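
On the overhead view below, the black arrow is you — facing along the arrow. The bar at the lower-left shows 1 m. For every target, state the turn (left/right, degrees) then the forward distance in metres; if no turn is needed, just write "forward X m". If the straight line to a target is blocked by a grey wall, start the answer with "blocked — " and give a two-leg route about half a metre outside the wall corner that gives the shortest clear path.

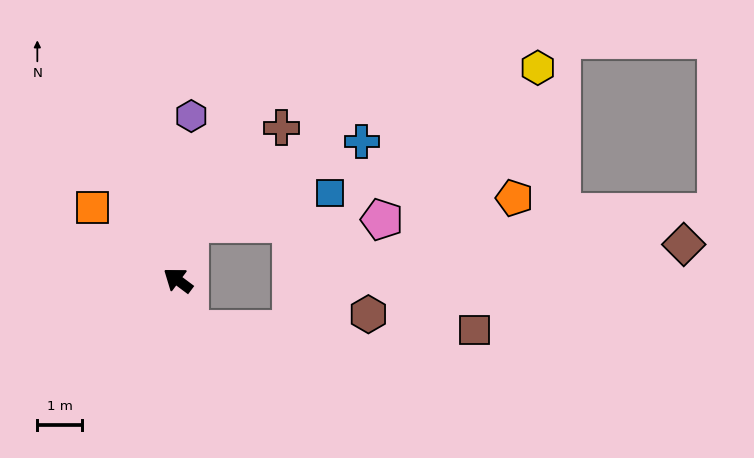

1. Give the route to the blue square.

blocked — turn right 66°, forward 1.3 m, then turn right 65°, forward 3.2 m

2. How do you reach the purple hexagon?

turn right 58°, forward 3.7 m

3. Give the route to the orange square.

turn right 4°, forward 2.5 m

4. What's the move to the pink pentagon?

blocked — turn right 66°, forward 1.3 m, then turn right 76°, forward 4.3 m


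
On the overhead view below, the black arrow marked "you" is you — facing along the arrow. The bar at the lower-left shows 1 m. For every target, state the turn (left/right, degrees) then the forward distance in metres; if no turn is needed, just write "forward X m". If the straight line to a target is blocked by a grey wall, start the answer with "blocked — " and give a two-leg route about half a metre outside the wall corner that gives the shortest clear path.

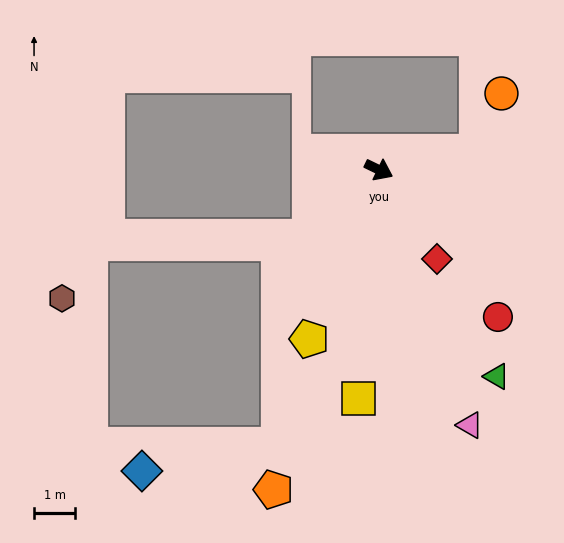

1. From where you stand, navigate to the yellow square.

turn right 69°, forward 5.5 m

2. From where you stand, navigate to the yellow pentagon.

turn right 87°, forward 4.4 m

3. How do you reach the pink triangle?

turn right 45°, forward 6.5 m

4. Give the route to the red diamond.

turn right 31°, forward 2.6 m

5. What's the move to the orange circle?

blocked — turn left 36°, forward 2.4 m, then turn left 57°, forward 1.5 m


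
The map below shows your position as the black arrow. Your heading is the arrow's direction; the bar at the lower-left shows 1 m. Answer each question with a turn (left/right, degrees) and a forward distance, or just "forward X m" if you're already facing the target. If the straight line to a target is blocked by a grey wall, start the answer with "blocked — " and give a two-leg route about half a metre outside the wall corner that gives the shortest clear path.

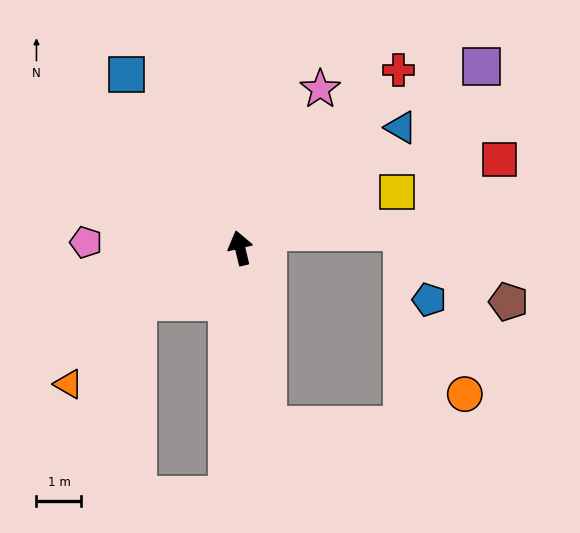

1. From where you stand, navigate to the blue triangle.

turn right 67°, forward 4.5 m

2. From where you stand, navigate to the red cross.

turn right 55°, forward 5.3 m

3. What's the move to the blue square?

turn left 20°, forward 4.6 m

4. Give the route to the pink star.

turn right 40°, forward 4.0 m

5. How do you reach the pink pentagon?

turn left 74°, forward 3.4 m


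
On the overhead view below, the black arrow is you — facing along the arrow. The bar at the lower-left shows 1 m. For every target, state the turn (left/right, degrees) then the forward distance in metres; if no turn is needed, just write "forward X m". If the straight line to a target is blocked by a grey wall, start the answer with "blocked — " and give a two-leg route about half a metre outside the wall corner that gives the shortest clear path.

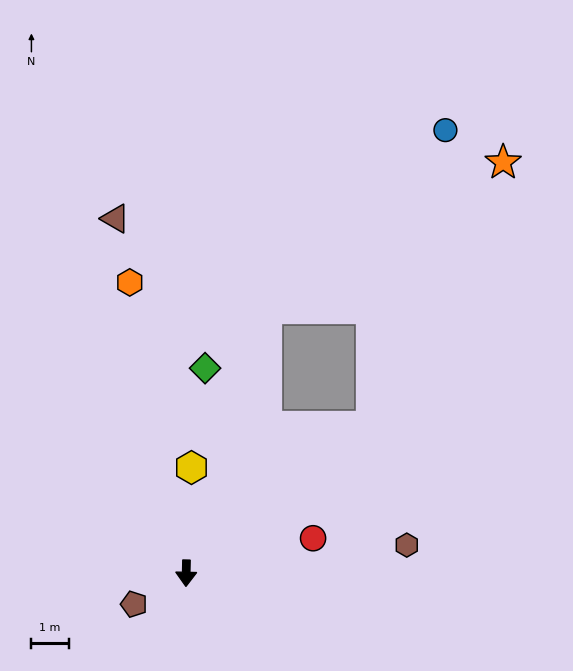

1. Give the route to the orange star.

blocked — turn left 130°, forward 6.3 m, then turn left 25°, forward 7.9 m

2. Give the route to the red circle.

turn left 107°, forward 3.5 m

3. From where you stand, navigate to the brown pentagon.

turn right 58°, forward 1.6 m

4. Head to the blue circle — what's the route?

blocked — turn left 164°, forward 7.4 m, then turn right 28°, forward 6.7 m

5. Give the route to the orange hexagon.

turn right 168°, forward 7.9 m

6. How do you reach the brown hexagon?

turn left 98°, forward 5.9 m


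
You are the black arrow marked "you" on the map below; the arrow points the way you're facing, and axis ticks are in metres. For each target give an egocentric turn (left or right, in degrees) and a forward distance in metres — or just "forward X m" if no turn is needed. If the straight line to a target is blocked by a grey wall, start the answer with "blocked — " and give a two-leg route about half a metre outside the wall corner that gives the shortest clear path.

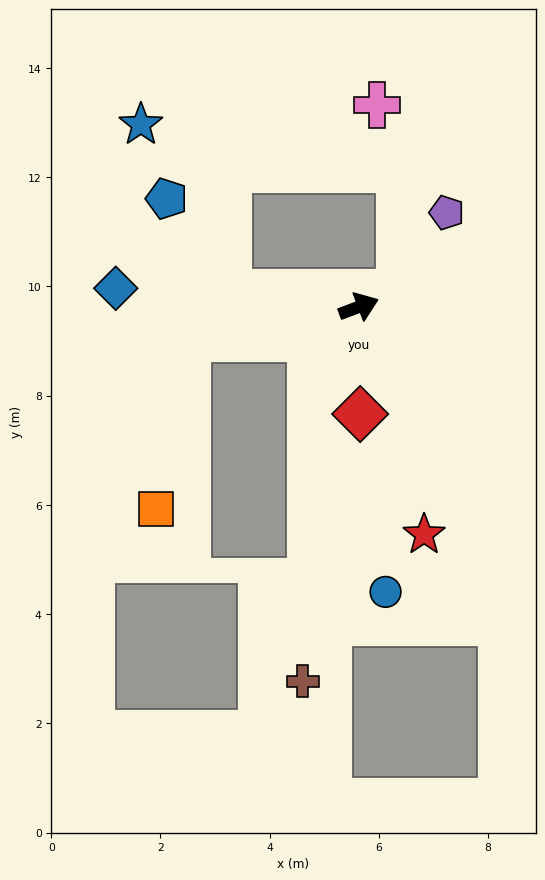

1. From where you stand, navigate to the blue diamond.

turn left 155°, forward 4.5 m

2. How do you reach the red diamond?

turn right 110°, forward 2.0 m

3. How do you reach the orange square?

blocked — turn left 170°, forward 3.2 m, then turn left 69°, forward 3.2 m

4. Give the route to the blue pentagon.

blocked — turn left 153°, forward 2.4 m, then turn right 50°, forward 2.1 m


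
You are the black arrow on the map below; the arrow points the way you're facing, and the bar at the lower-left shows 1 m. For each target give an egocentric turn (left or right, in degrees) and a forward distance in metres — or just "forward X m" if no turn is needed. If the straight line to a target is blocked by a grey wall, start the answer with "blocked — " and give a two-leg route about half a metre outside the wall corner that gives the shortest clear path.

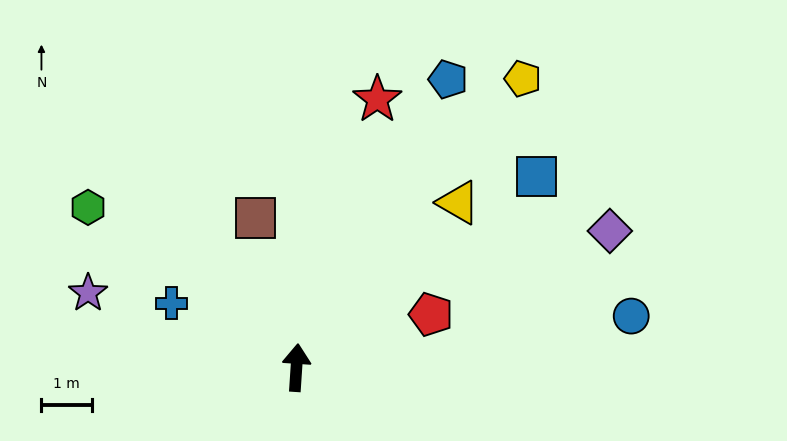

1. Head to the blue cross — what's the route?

turn left 67°, forward 2.8 m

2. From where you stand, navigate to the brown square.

turn left 19°, forward 3.1 m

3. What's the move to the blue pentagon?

turn right 24°, forward 6.4 m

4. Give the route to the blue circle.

turn right 77°, forward 6.7 m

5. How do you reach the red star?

turn right 13°, forward 5.5 m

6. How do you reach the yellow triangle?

turn right 41°, forward 4.6 m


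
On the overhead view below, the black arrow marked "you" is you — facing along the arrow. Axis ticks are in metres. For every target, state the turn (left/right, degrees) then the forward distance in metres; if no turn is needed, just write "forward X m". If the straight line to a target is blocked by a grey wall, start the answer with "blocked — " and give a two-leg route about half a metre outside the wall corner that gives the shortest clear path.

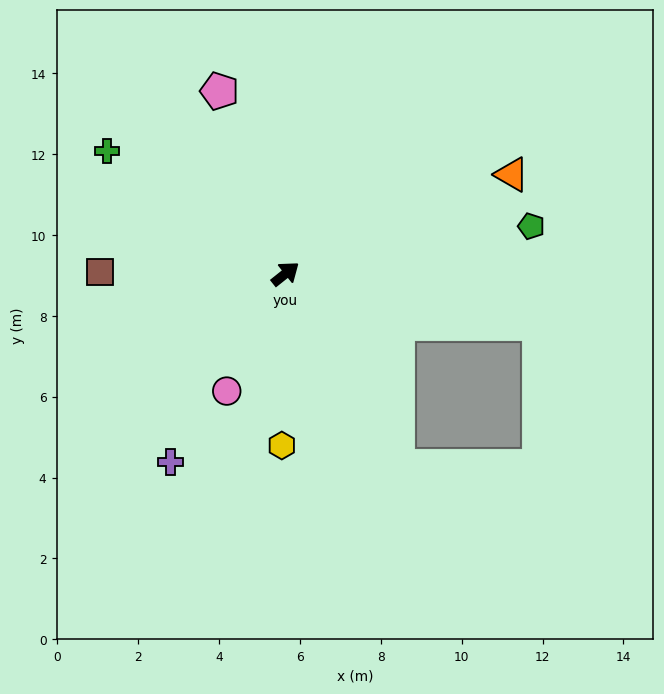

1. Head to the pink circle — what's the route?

turn right 155°, forward 3.2 m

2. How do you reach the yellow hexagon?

turn right 130°, forward 4.2 m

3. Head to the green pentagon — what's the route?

turn right 28°, forward 6.2 m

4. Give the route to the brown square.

turn left 141°, forward 4.6 m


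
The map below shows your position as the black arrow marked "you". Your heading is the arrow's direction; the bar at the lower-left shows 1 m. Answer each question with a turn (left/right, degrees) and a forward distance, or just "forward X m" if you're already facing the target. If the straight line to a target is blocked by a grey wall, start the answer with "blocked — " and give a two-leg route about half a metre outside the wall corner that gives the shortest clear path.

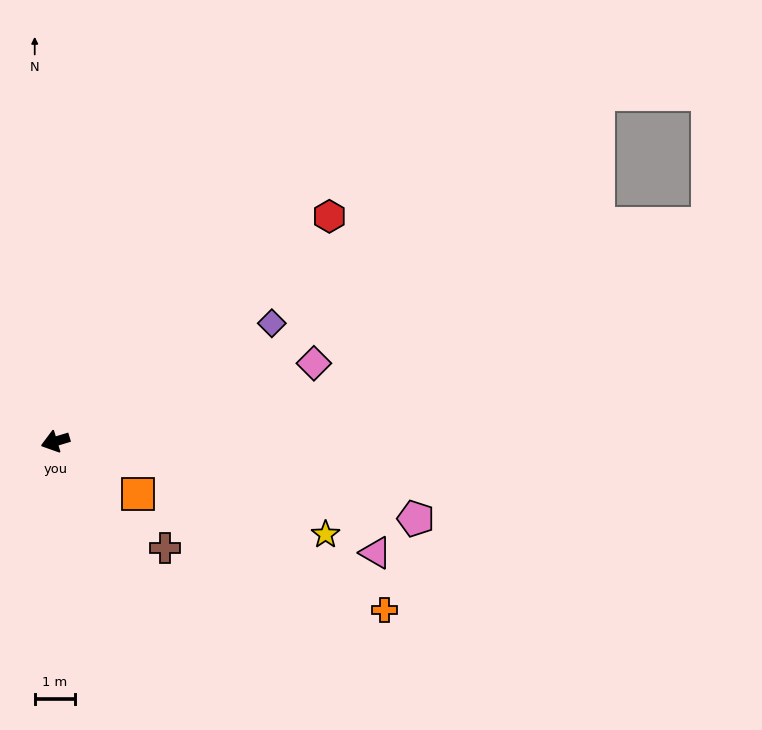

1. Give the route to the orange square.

turn left 131°, forward 2.4 m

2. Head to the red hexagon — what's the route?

turn right 157°, forward 8.8 m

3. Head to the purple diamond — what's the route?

turn right 168°, forward 6.1 m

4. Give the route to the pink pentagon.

turn left 151°, forward 9.1 m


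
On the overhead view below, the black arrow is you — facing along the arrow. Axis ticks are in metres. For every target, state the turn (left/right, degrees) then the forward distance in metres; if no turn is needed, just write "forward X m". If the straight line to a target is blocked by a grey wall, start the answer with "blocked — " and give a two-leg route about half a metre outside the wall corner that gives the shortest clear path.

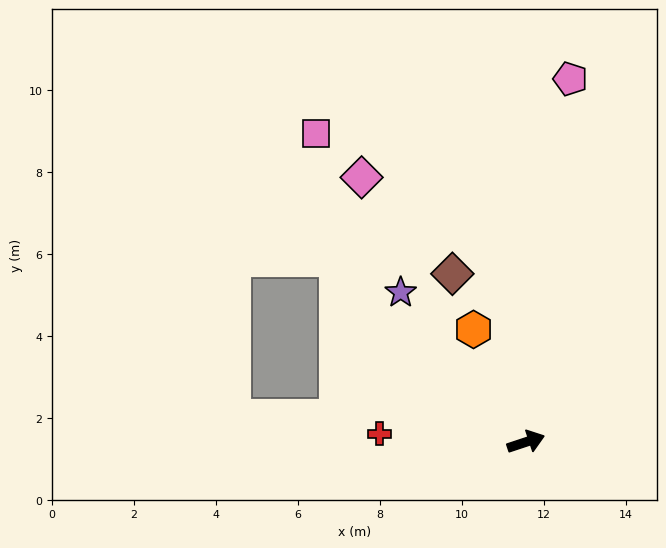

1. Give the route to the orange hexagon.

turn left 97°, forward 3.0 m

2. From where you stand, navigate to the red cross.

turn left 158°, forward 3.6 m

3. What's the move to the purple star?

turn left 112°, forward 4.8 m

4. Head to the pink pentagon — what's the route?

turn left 65°, forward 8.9 m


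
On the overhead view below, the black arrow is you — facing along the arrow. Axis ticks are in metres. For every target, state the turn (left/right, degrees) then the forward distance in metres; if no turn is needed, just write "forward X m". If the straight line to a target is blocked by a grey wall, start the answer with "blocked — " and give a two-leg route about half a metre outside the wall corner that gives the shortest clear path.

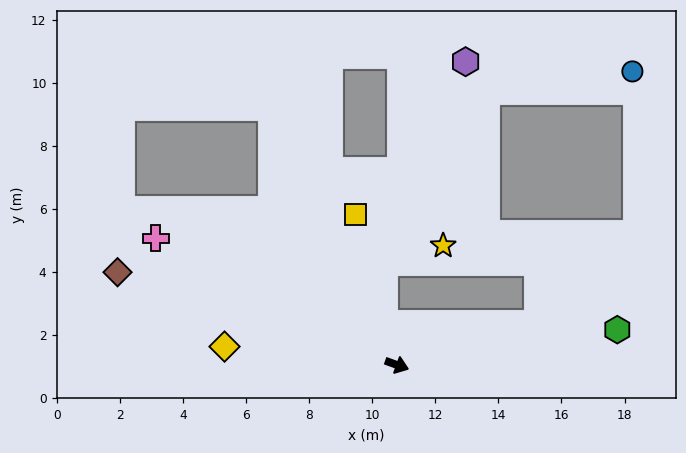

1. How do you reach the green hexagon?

turn left 29°, forward 7.1 m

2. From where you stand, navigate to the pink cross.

turn left 172°, forward 8.6 m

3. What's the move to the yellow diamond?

turn right 166°, forward 5.5 m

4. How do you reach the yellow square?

turn left 125°, forward 4.9 m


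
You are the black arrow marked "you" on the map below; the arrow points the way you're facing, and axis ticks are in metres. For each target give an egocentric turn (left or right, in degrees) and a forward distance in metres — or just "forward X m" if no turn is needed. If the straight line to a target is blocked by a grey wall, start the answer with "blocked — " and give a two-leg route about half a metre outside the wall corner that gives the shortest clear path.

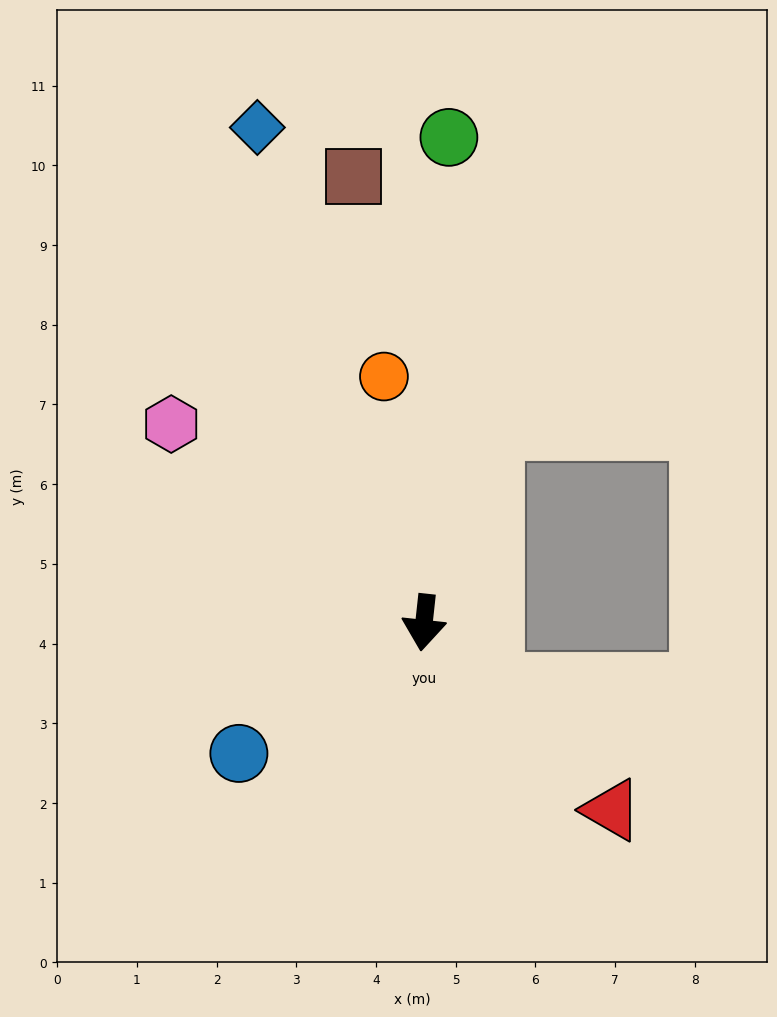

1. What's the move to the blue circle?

turn right 49°, forward 2.8 m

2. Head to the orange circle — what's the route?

turn right 165°, forward 3.1 m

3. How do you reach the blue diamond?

turn right 155°, forward 6.6 m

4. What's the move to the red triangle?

turn left 51°, forward 3.3 m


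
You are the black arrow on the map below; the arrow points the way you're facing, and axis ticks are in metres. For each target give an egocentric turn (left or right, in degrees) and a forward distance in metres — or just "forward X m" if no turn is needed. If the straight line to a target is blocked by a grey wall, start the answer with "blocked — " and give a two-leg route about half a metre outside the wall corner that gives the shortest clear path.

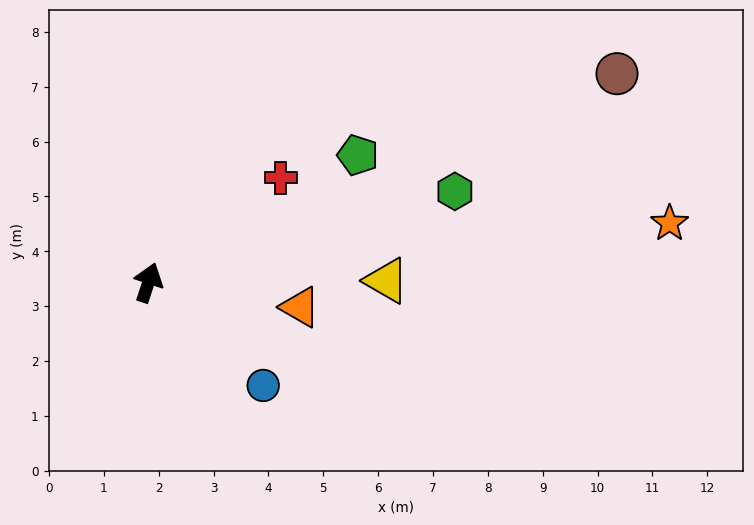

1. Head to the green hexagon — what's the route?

turn right 55°, forward 5.8 m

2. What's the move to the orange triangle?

turn right 81°, forward 2.8 m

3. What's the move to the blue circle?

turn right 114°, forward 2.8 m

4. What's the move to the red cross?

turn right 33°, forward 3.1 m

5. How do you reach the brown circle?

turn right 48°, forward 9.4 m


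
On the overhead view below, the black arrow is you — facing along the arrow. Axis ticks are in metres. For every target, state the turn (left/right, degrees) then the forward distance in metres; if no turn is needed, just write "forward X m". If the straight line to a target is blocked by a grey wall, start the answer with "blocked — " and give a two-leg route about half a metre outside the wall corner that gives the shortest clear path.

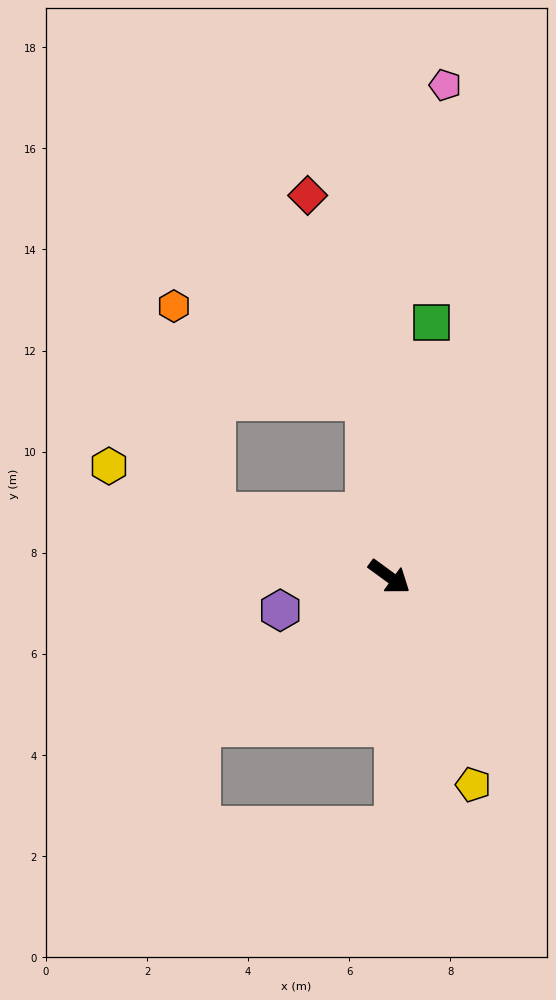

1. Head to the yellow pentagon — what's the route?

turn right 32°, forward 4.4 m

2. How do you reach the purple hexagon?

turn right 127°, forward 2.3 m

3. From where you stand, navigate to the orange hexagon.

blocked — turn left 133°, forward 3.5 m, then turn left 57°, forward 4.2 m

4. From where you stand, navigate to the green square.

turn left 117°, forward 5.1 m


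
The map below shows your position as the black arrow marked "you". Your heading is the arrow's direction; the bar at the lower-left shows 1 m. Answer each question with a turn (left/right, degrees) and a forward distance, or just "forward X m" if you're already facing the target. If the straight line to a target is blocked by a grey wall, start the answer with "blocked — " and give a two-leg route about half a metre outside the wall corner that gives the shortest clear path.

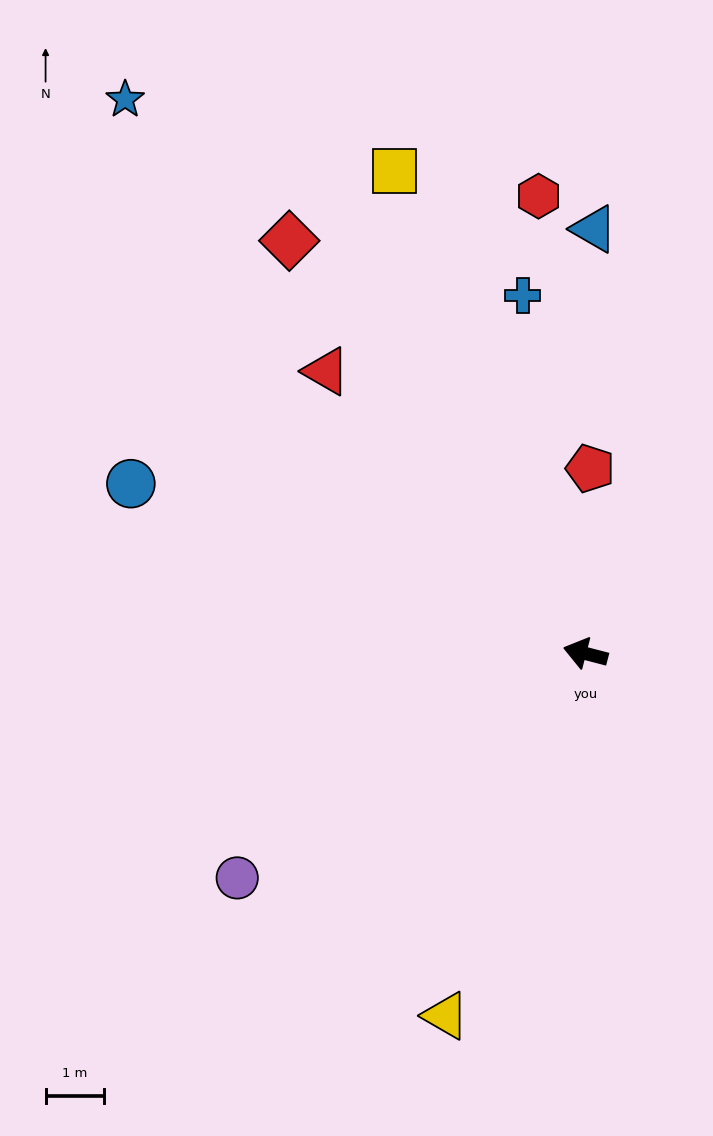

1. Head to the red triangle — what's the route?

turn right 33°, forward 6.6 m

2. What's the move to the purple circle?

turn left 47°, forward 7.1 m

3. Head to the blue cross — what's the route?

turn right 66°, forward 6.2 m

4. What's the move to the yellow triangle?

turn left 83°, forward 6.7 m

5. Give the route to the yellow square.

turn right 54°, forward 8.9 m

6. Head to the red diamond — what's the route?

turn right 40°, forward 8.7 m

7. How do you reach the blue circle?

turn right 6°, forward 8.3 m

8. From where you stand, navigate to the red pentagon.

turn right 77°, forward 3.2 m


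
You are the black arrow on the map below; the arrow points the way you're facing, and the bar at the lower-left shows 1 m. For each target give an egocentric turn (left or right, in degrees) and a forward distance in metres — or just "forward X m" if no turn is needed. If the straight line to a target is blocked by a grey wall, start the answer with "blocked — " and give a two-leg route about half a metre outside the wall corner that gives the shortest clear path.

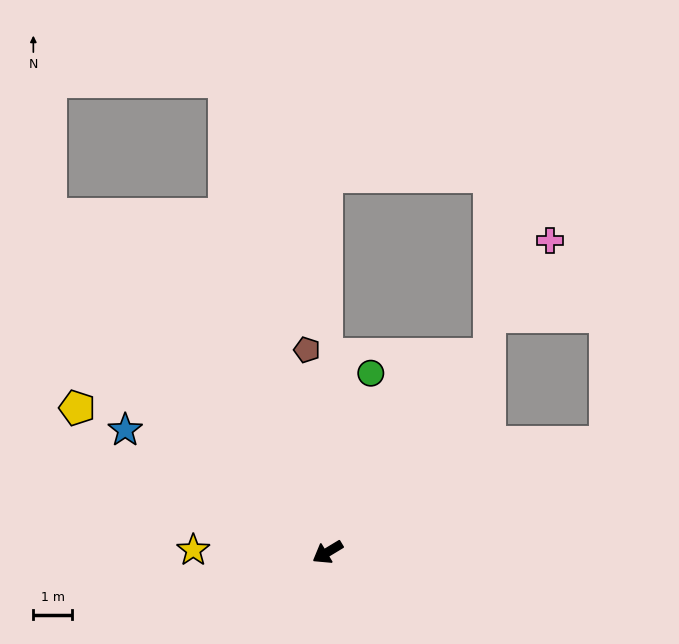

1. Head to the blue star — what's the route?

turn right 62°, forward 6.1 m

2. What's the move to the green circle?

turn right 135°, forward 4.7 m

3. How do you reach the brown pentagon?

turn right 115°, forward 5.2 m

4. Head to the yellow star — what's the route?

turn right 32°, forward 3.5 m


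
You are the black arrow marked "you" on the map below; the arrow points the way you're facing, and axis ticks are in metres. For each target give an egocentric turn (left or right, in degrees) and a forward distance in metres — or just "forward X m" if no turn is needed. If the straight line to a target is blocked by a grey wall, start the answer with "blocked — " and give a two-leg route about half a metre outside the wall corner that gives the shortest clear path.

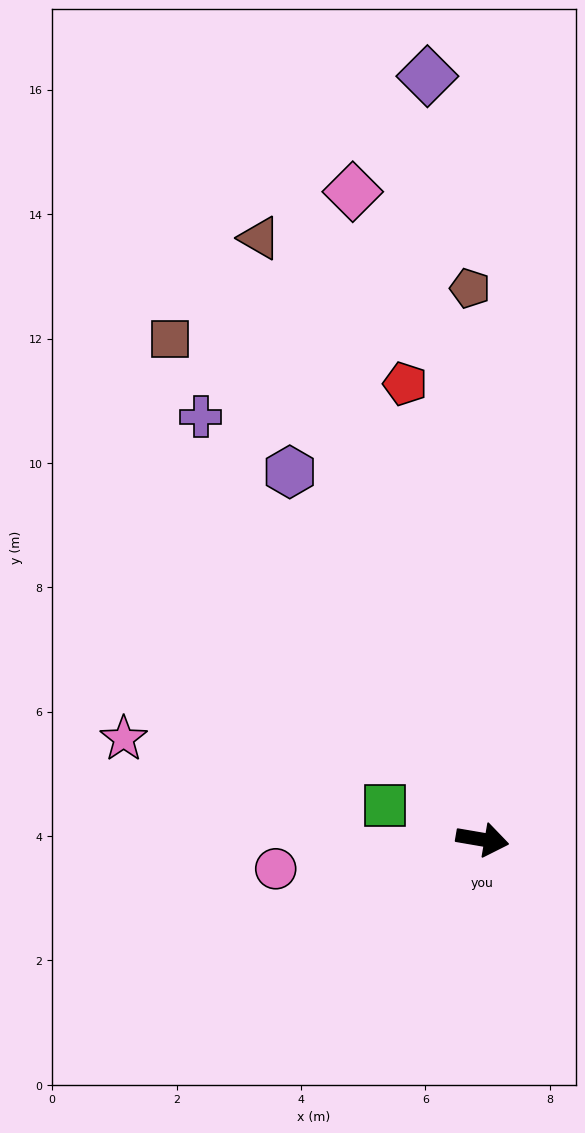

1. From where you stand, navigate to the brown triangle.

turn left 120°, forward 10.3 m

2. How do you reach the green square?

turn left 170°, forward 1.7 m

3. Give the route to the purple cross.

turn left 133°, forward 8.2 m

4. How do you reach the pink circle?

turn right 162°, forward 3.4 m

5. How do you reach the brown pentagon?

turn left 101°, forward 8.9 m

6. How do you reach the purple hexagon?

turn left 127°, forward 6.7 m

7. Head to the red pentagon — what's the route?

turn left 109°, forward 7.4 m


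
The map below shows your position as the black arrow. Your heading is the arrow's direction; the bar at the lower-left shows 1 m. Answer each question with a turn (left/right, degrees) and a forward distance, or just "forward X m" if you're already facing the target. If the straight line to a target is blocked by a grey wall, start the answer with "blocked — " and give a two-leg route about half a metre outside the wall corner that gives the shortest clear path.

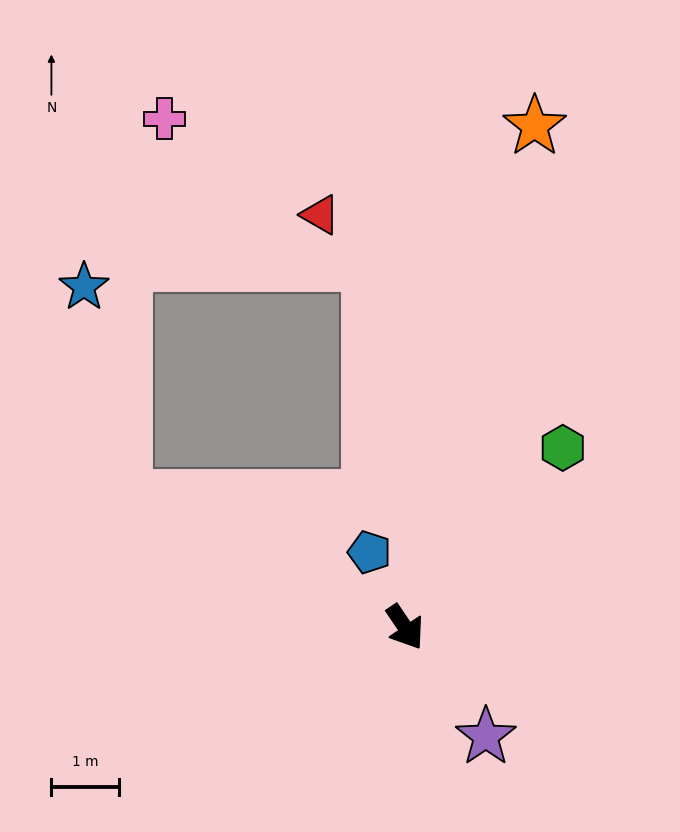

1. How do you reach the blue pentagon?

turn left 171°, forward 1.2 m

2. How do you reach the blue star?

blocked — turn right 149°, forward 4.6 m, then turn right 54°, forward 3.2 m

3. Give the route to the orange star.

turn left 131°, forward 7.7 m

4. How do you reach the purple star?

turn left 2°, forward 2.0 m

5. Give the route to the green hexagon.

turn left 105°, forward 3.5 m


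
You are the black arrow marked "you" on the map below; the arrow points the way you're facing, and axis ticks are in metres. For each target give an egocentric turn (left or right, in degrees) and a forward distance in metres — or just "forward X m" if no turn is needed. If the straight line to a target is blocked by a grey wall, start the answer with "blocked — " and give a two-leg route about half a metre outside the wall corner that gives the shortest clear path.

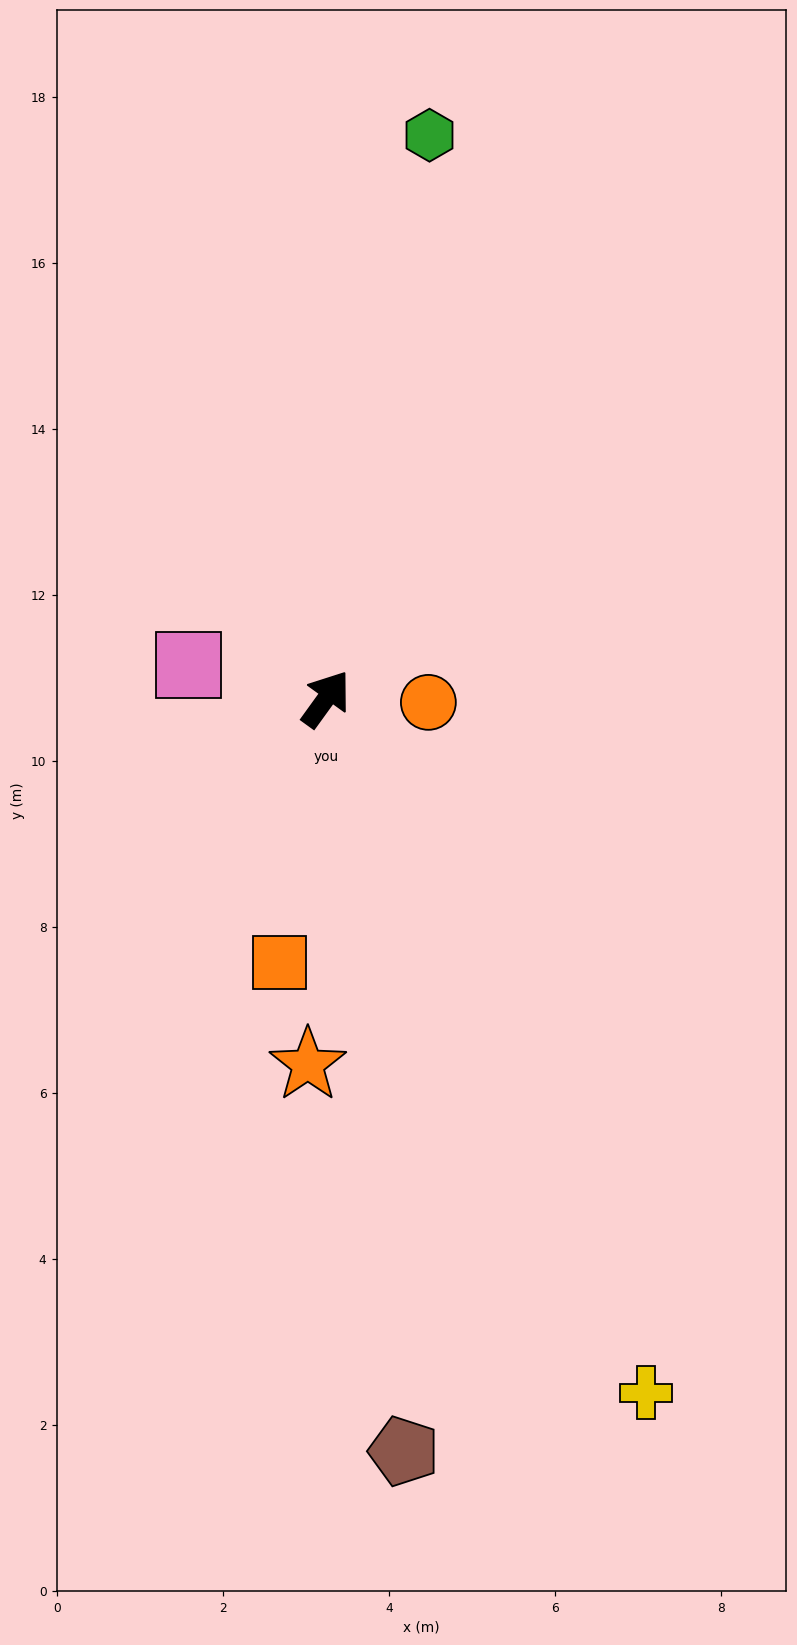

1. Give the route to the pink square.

turn left 112°, forward 1.7 m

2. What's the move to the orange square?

turn right 154°, forward 3.2 m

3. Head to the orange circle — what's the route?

turn right 56°, forward 1.2 m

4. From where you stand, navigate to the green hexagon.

turn left 25°, forward 6.9 m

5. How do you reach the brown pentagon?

turn right 138°, forward 9.1 m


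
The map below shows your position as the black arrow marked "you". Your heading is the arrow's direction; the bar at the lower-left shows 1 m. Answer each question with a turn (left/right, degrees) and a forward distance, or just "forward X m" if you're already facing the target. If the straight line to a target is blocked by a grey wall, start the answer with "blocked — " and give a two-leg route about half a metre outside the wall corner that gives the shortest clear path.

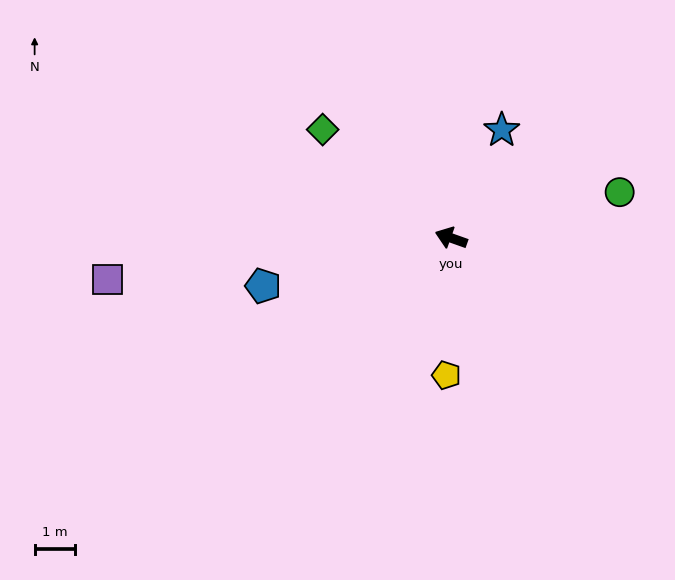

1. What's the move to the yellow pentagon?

turn left 108°, forward 3.4 m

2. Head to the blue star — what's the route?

turn right 96°, forward 3.0 m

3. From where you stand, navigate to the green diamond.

turn right 21°, forward 4.2 m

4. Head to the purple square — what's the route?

turn left 26°, forward 8.6 m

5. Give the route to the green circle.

turn right 145°, forward 4.4 m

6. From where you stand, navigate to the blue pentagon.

turn left 34°, forward 4.8 m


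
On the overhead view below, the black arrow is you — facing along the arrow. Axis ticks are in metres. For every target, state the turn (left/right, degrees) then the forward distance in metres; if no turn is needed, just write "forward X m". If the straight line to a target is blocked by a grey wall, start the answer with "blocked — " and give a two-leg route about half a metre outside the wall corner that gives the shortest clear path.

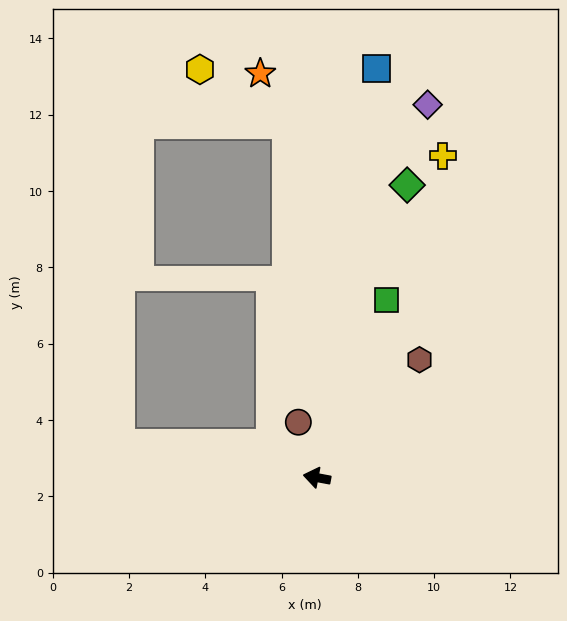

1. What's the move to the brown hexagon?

turn right 120°, forward 4.1 m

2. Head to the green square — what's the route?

turn right 101°, forward 5.0 m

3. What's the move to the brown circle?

turn right 61°, forward 1.5 m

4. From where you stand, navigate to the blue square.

turn right 88°, forward 10.8 m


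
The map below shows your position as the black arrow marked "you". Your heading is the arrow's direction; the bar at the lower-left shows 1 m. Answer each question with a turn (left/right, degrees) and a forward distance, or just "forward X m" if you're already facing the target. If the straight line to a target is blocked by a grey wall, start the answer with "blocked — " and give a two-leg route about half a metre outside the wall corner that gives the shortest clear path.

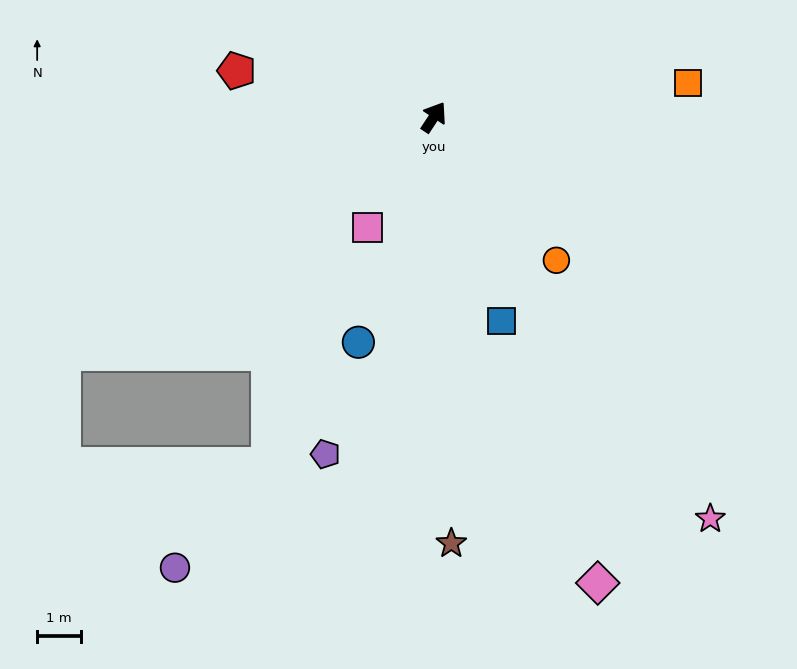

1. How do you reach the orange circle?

turn right 106°, forward 4.3 m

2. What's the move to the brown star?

turn right 144°, forward 9.6 m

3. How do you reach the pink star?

turn right 112°, forward 11.0 m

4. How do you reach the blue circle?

turn right 165°, forward 5.4 m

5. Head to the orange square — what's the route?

turn right 49°, forward 5.8 m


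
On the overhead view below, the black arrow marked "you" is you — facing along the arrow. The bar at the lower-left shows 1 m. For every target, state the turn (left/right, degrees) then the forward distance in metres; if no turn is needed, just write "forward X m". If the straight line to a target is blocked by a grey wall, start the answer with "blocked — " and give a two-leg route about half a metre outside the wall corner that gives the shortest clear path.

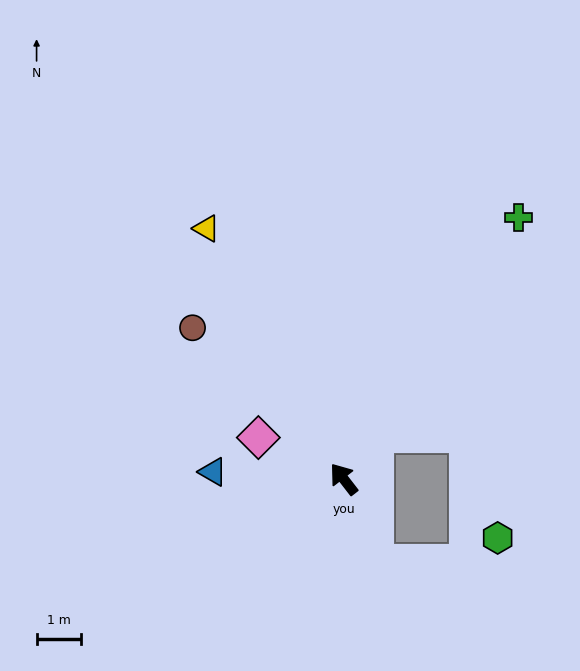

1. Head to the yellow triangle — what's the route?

turn right 9°, forward 6.4 m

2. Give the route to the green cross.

turn right 72°, forward 7.1 m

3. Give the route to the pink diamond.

turn left 26°, forward 2.1 m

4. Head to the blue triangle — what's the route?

turn left 49°, forward 2.9 m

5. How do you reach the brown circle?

turn left 7°, forward 4.8 m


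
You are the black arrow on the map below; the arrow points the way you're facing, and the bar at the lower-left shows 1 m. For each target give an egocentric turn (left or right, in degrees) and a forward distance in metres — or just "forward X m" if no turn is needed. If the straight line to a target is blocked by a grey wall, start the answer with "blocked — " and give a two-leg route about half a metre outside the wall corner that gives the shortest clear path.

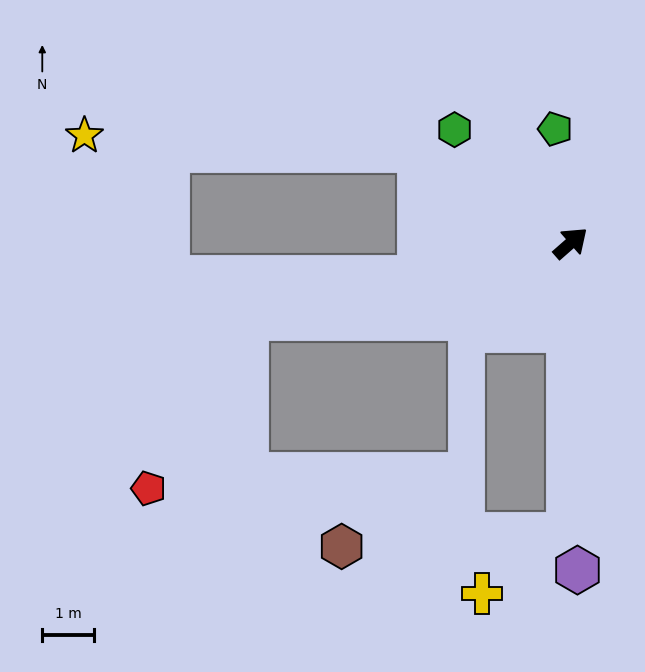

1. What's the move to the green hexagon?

turn left 94°, forward 3.1 m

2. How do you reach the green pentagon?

turn left 56°, forward 2.2 m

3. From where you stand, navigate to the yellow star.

blocked — turn left 107°, forward 3.4 m, then turn left 29°, forward 6.5 m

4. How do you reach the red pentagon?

blocked — turn left 152°, forward 6.4 m, then turn left 47°, forward 3.8 m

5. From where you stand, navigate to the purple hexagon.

turn right 130°, forward 6.3 m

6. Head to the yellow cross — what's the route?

blocked — turn right 132°, forward 5.6 m, then turn right 55°, forward 2.0 m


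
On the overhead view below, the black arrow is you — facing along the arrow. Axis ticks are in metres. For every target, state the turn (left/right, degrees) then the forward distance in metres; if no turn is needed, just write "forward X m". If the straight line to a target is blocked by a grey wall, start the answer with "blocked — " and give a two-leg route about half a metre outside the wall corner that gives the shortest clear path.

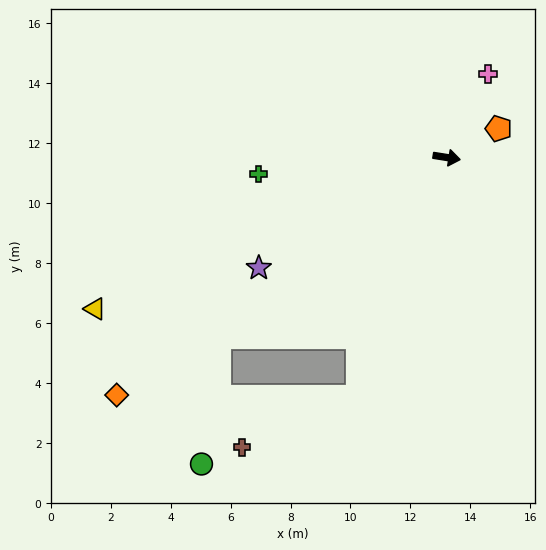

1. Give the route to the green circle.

blocked — turn right 133°, forward 9.7 m, then turn left 44°, forward 4.3 m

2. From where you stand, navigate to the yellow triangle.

turn right 148°, forward 12.8 m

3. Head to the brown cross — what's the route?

blocked — turn right 101°, forward 8.5 m, then turn right 47°, forward 4.2 m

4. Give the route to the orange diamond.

turn right 135°, forward 13.6 m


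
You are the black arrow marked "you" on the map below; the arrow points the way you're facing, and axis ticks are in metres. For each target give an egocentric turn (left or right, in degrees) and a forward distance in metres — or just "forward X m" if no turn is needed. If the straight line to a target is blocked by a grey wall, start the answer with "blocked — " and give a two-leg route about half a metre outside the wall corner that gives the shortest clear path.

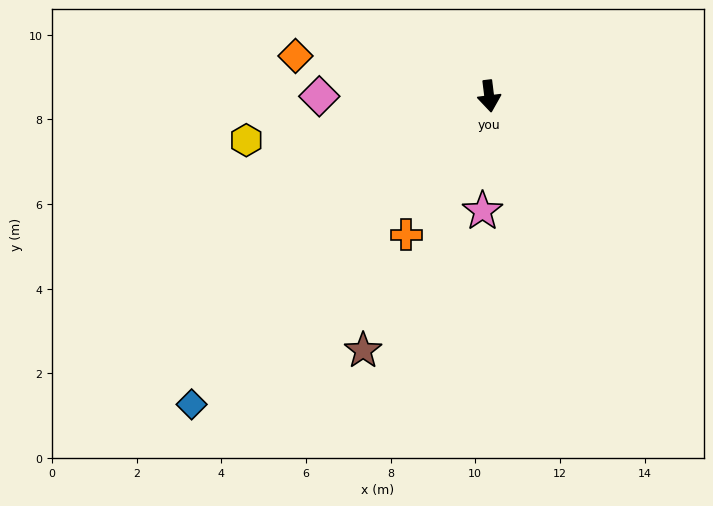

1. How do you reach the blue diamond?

turn right 51°, forward 10.1 m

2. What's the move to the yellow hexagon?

turn right 87°, forward 5.8 m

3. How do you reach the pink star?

turn right 10°, forward 2.7 m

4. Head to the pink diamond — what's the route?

turn right 97°, forward 4.0 m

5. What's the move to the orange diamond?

turn right 109°, forward 4.7 m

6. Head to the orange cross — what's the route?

turn right 38°, forward 3.8 m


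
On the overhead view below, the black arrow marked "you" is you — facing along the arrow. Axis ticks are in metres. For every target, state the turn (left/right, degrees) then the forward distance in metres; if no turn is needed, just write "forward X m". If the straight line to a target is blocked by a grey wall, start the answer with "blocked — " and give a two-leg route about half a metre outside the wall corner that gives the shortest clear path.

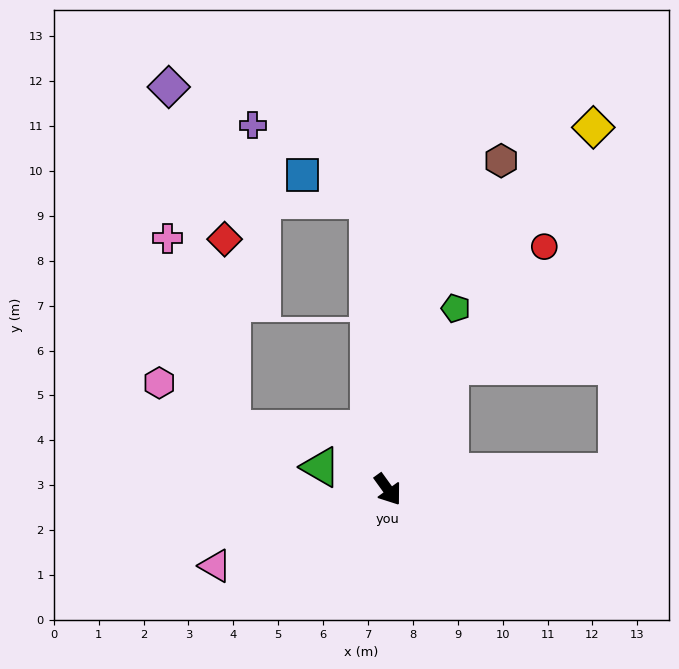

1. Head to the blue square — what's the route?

blocked — turn left 148°, forward 6.5 m, then turn left 65°, forward 1.6 m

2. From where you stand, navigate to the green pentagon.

turn left 124°, forward 4.3 m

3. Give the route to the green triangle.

turn right 144°, forward 1.6 m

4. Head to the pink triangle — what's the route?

turn right 102°, forward 4.2 m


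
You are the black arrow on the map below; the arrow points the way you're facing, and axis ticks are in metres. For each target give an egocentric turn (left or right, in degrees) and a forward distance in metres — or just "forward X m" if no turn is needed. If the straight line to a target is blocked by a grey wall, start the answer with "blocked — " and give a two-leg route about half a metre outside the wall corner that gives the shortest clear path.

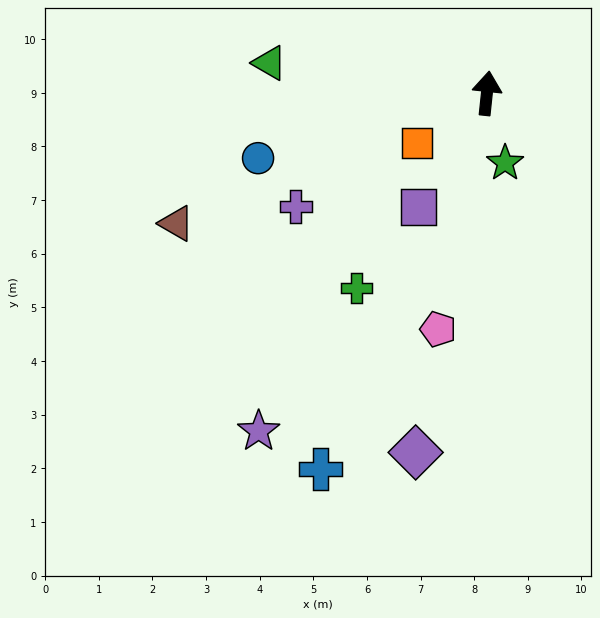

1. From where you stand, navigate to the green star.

turn right 159°, forward 1.3 m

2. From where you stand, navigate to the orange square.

turn left 132°, forward 1.6 m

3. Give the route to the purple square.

turn left 155°, forward 2.5 m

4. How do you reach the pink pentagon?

turn left 174°, forward 4.5 m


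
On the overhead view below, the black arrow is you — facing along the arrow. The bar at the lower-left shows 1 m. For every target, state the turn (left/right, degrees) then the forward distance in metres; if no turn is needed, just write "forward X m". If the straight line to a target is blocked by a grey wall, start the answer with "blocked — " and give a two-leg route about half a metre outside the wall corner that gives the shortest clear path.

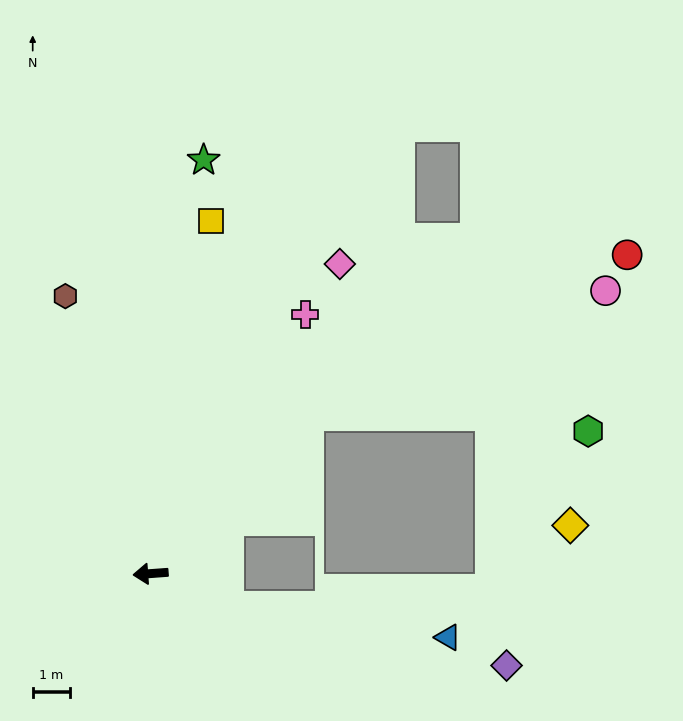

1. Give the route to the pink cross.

turn right 125°, forward 8.0 m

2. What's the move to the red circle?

blocked — turn right 139°, forward 5.9 m, then turn right 18°, forward 9.5 m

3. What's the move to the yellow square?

turn right 104°, forward 9.5 m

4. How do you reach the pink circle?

blocked — turn right 139°, forward 5.9 m, then turn right 22°, forward 8.6 m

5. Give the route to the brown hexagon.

turn right 77°, forward 7.7 m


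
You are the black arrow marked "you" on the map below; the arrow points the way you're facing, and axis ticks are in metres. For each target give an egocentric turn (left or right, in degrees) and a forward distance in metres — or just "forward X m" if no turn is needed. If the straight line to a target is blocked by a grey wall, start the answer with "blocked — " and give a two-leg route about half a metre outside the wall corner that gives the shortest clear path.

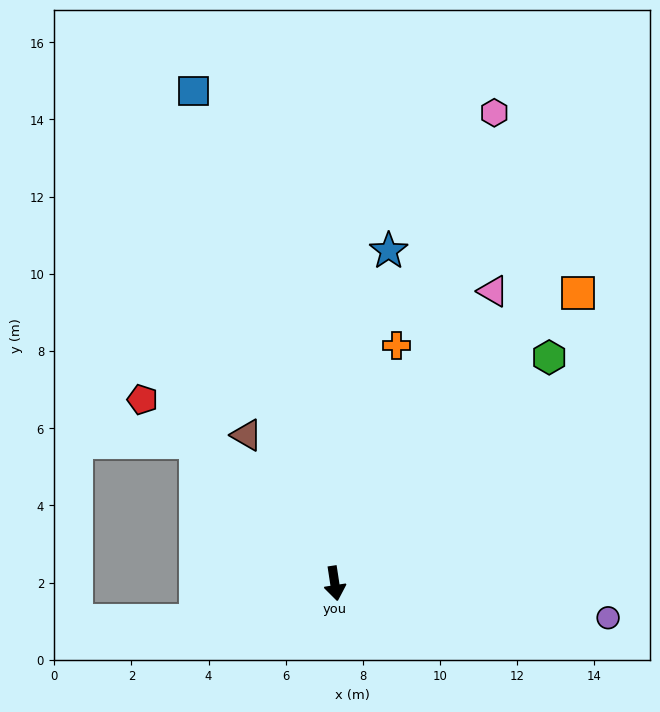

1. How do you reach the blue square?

turn right 173°, forward 13.3 m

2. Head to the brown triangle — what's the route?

turn right 158°, forward 4.5 m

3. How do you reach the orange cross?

turn left 157°, forward 6.4 m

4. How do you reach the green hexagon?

turn left 128°, forward 8.1 m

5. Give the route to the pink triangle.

turn left 143°, forward 8.6 m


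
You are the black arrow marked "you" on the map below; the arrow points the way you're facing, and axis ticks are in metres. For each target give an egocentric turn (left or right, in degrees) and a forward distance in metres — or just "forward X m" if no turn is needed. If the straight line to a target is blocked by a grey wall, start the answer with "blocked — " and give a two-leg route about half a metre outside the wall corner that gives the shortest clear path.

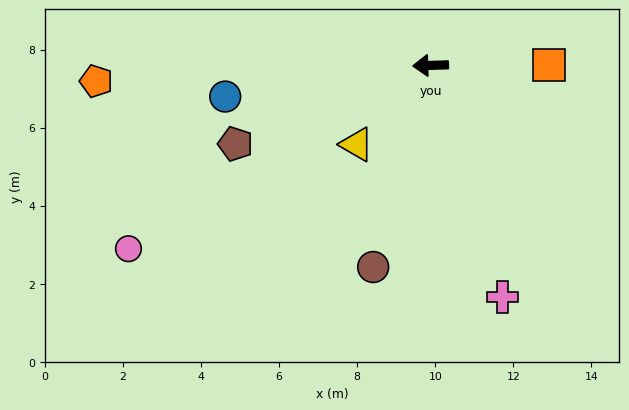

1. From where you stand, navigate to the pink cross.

turn left 105°, forward 6.2 m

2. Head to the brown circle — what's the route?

turn left 72°, forward 5.4 m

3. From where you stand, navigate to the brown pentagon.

turn left 20°, forward 5.4 m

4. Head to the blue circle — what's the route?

turn left 7°, forward 5.3 m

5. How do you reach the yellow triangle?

turn left 45°, forward 2.8 m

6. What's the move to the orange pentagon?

forward 8.6 m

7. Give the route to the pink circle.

turn left 29°, forward 9.1 m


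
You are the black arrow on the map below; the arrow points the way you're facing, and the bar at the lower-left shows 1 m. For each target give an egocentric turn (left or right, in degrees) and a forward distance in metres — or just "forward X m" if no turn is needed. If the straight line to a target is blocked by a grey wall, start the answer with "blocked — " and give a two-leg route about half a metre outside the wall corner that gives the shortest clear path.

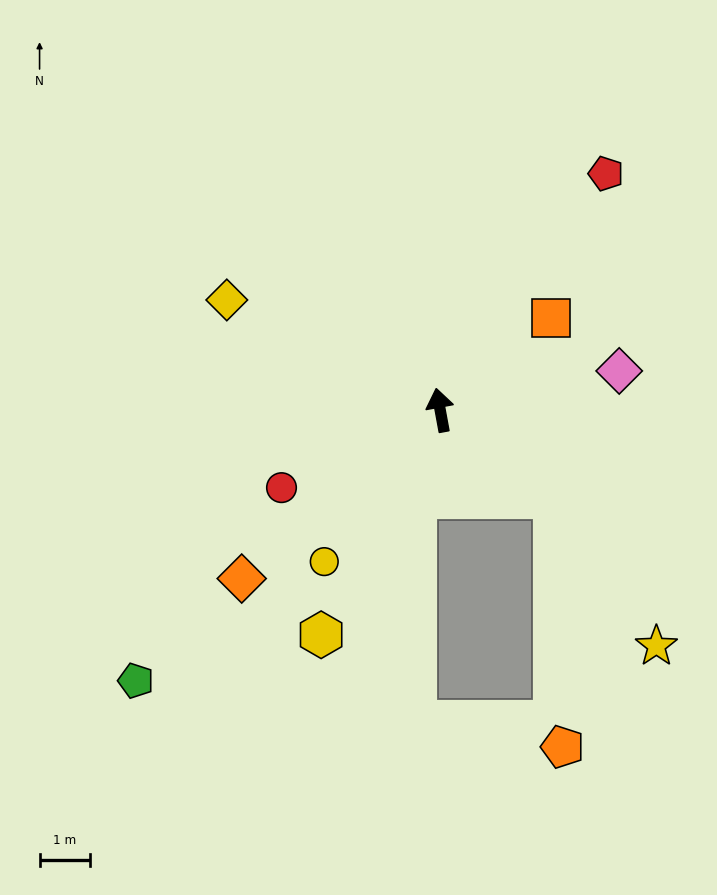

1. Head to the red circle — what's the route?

turn left 106°, forward 3.5 m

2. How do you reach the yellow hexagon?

turn left 142°, forward 5.1 m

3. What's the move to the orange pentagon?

blocked — turn right 138°, forward 2.9 m, then turn right 51°, forward 5.0 m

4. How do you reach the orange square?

turn right 61°, forward 2.9 m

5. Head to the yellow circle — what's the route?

turn left 132°, forward 3.8 m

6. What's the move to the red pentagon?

turn right 45°, forward 5.8 m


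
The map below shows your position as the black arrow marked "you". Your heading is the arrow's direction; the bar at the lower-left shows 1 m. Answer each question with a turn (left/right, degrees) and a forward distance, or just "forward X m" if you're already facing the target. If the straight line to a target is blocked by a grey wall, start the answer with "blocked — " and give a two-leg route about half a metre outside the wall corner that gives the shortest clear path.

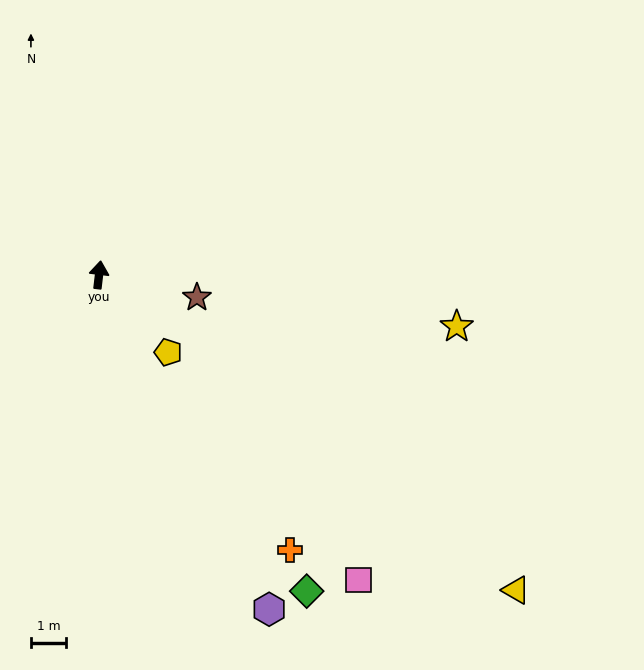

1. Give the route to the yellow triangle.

turn right 120°, forward 14.9 m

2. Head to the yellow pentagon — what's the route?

turn right 132°, forward 3.0 m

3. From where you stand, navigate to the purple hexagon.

turn right 146°, forward 10.7 m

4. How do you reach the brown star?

turn right 96°, forward 2.9 m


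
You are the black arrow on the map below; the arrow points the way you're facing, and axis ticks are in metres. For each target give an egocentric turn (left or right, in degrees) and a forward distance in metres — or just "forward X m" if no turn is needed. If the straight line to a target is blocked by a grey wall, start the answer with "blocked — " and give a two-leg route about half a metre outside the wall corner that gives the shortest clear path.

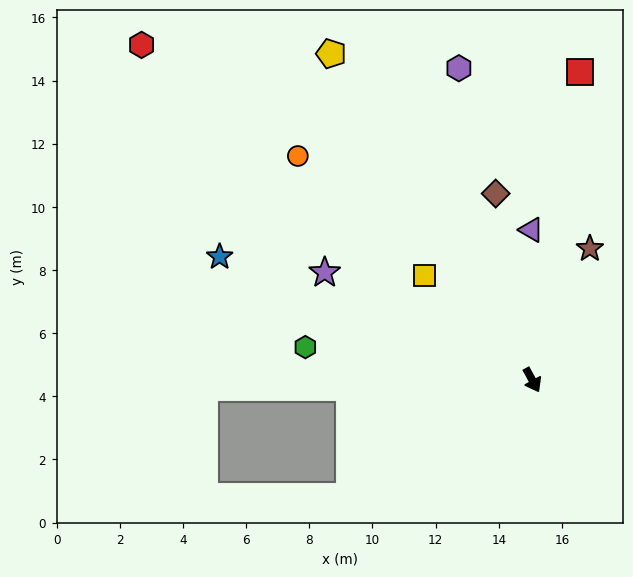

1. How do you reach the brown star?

turn left 128°, forward 4.5 m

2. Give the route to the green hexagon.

turn right 127°, forward 7.3 m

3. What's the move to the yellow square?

turn right 163°, forward 4.7 m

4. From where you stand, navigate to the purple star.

turn right 146°, forward 7.4 m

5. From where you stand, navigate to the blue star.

turn right 140°, forward 10.6 m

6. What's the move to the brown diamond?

turn left 162°, forward 6.0 m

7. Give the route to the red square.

turn left 143°, forward 9.9 m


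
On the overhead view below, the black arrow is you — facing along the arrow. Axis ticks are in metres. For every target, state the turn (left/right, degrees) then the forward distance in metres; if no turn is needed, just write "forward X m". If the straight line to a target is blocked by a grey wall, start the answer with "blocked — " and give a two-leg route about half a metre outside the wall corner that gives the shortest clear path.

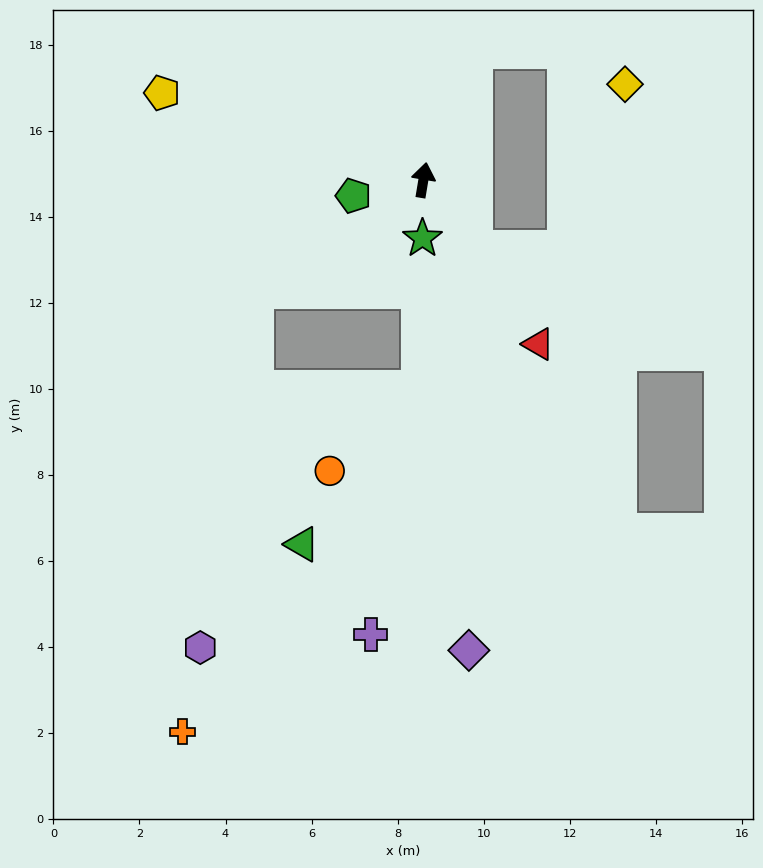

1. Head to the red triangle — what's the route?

turn right 136°, forward 4.7 m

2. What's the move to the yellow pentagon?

turn left 81°, forward 6.4 m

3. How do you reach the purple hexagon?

blocked — turn left 133°, forward 4.7 m, then turn left 48°, forward 8.4 m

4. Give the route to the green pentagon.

turn left 112°, forward 1.7 m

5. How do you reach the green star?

turn right 171°, forward 1.4 m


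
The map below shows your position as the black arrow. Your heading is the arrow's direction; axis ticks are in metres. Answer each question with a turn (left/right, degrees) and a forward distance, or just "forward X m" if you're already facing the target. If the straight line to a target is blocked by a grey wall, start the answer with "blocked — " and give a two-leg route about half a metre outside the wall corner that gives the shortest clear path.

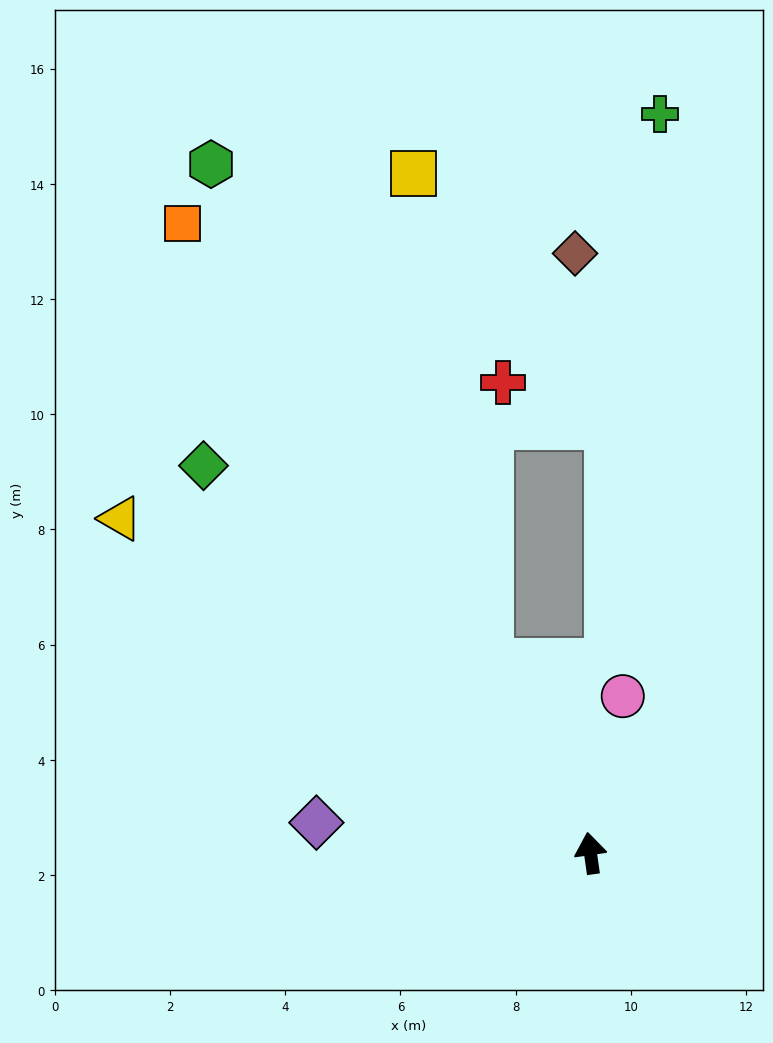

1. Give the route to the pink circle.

turn right 20°, forward 2.8 m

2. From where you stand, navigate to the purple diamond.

turn left 76°, forward 4.8 m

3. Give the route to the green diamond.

turn left 37°, forward 9.5 m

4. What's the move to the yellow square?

blocked — turn left 20°, forward 3.7 m, then turn right 19°, forward 8.6 m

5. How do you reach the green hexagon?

turn left 21°, forward 13.7 m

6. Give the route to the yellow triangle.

turn left 46°, forward 10.0 m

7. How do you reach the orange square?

turn left 25°, forward 13.0 m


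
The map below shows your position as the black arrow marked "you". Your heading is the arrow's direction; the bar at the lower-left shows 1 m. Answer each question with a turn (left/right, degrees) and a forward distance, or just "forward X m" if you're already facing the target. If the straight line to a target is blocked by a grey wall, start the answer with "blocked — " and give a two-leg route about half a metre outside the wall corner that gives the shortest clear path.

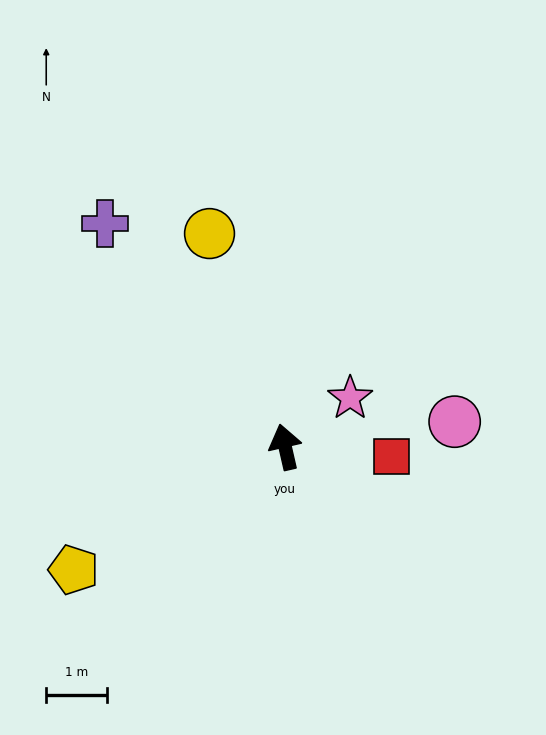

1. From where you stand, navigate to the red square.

turn right 108°, forward 1.8 m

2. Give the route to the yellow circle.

turn left 7°, forward 3.7 m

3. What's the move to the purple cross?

turn left 26°, forward 4.7 m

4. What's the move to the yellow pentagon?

turn left 107°, forward 4.0 m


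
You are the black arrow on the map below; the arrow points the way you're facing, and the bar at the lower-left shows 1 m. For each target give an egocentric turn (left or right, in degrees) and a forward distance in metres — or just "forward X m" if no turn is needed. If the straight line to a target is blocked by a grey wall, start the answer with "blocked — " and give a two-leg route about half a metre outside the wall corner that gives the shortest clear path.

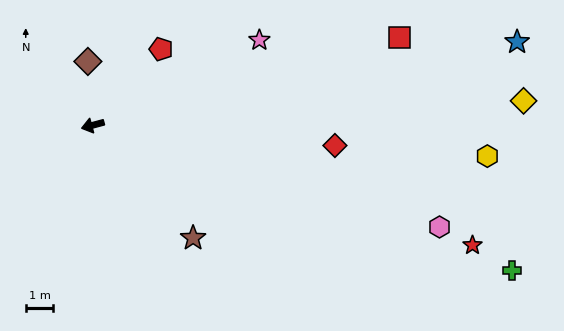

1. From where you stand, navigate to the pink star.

turn right 168°, forward 6.7 m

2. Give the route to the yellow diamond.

turn left 168°, forward 15.6 m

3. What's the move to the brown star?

turn left 117°, forward 5.4 m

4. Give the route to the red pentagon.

turn right 147°, forward 3.7 m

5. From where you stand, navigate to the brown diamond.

turn right 101°, forward 2.3 m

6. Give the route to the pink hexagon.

turn left 149°, forward 13.0 m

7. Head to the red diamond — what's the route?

turn left 160°, forward 8.8 m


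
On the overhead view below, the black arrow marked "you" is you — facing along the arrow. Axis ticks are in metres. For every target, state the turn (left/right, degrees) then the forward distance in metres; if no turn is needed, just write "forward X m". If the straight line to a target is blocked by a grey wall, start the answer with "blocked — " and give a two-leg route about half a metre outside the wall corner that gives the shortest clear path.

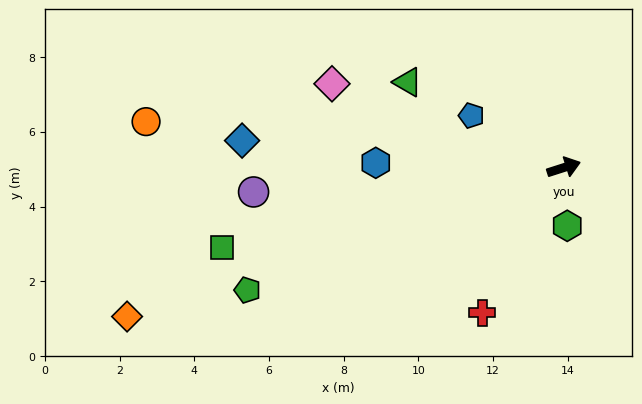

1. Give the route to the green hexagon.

turn right 104°, forward 1.6 m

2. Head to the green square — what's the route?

turn left 175°, forward 9.4 m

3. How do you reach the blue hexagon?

turn left 161°, forward 5.0 m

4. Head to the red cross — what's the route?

turn right 137°, forward 4.5 m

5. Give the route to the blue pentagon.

turn left 133°, forward 2.8 m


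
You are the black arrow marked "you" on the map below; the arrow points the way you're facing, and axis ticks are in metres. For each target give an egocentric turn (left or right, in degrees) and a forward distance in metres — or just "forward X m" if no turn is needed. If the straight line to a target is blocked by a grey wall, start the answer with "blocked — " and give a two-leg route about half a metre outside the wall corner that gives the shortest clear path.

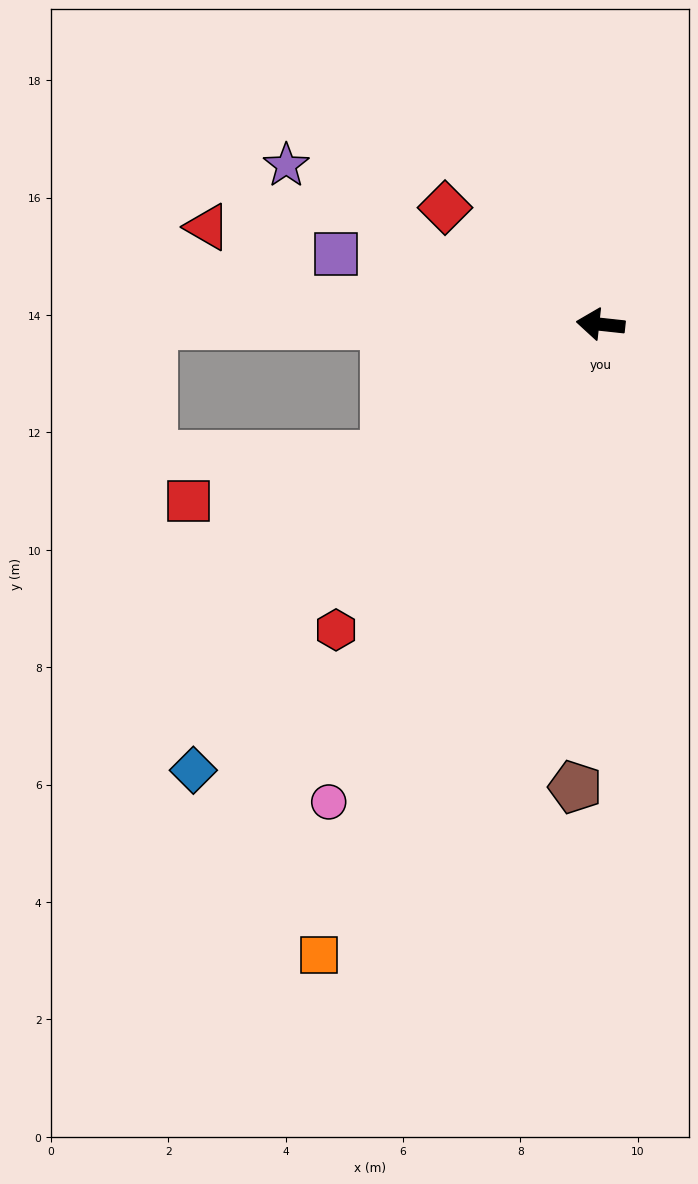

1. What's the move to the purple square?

turn right 9°, forward 4.7 m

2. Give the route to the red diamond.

turn right 31°, forward 3.3 m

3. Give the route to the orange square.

turn left 72°, forward 11.8 m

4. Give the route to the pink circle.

turn left 67°, forward 9.4 m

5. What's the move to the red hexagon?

turn left 55°, forward 6.9 m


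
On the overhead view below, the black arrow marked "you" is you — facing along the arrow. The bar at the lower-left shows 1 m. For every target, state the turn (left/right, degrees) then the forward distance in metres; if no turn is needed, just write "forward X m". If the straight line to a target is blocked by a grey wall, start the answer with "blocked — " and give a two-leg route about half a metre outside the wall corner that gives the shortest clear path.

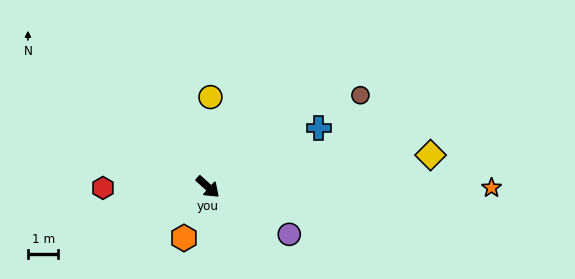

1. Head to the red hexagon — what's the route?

turn right 137°, forward 3.4 m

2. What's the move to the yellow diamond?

turn left 50°, forward 7.4 m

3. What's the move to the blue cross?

turn left 70°, forward 4.1 m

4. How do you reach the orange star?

turn left 42°, forward 9.3 m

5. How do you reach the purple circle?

turn left 12°, forward 3.1 m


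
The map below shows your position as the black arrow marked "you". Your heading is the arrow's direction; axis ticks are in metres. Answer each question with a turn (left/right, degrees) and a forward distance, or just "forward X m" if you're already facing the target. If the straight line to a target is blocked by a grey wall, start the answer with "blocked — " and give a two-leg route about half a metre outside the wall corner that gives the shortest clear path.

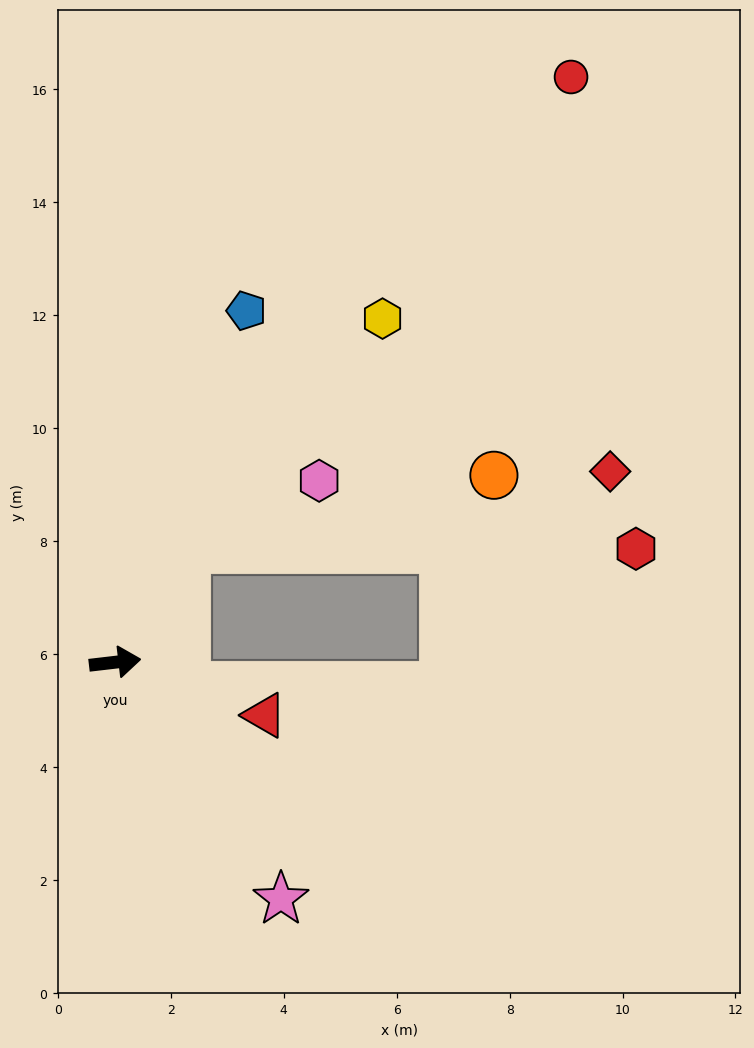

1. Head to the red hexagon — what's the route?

blocked — turn left 51°, forward 2.4 m, then turn right 58°, forward 8.0 m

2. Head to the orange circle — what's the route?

blocked — turn left 51°, forward 2.4 m, then turn right 44°, forward 5.6 m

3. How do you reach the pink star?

turn right 62°, forward 5.1 m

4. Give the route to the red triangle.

turn right 26°, forward 2.8 m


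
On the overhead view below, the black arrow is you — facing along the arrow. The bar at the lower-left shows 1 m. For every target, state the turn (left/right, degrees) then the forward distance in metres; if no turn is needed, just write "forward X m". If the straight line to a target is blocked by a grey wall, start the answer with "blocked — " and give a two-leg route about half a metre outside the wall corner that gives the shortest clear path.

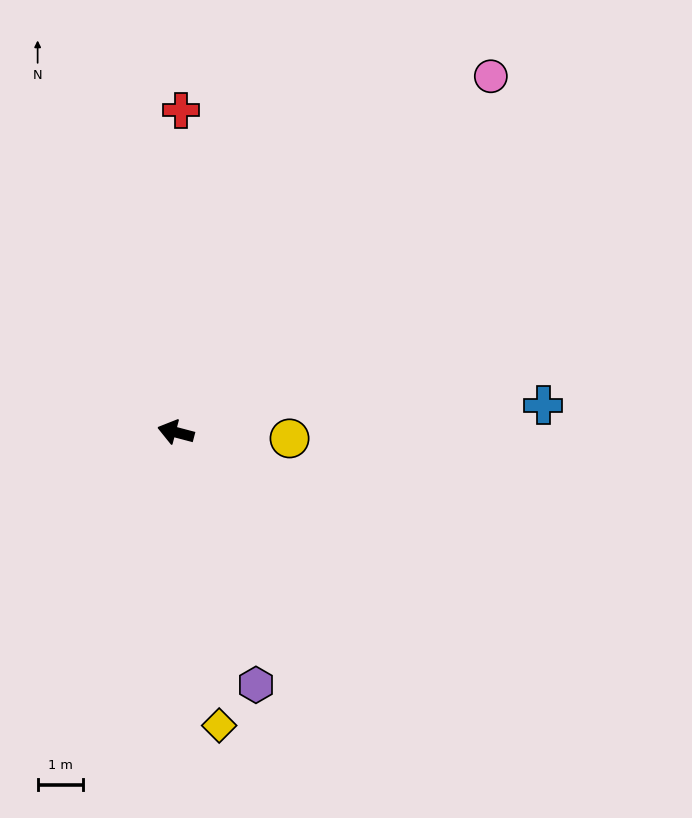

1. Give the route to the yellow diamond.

turn left 113°, forward 6.5 m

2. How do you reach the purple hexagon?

turn left 122°, forward 5.8 m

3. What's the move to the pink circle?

turn right 117°, forward 10.4 m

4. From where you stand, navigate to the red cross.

turn right 76°, forward 7.1 m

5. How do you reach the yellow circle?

turn right 168°, forward 2.5 m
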